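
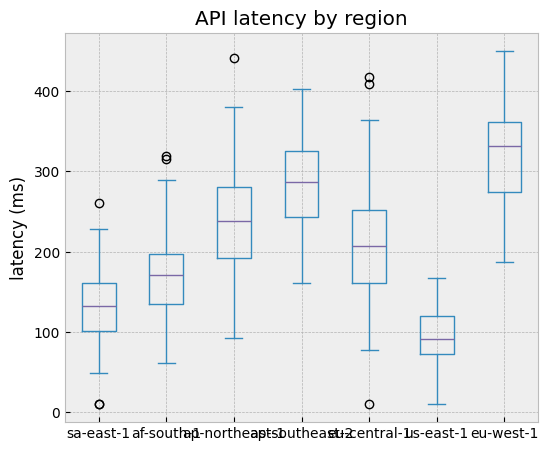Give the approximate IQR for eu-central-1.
≈ 100

Q3 ≈ 260, Q1 ≈ 160; IQR ≈ 100.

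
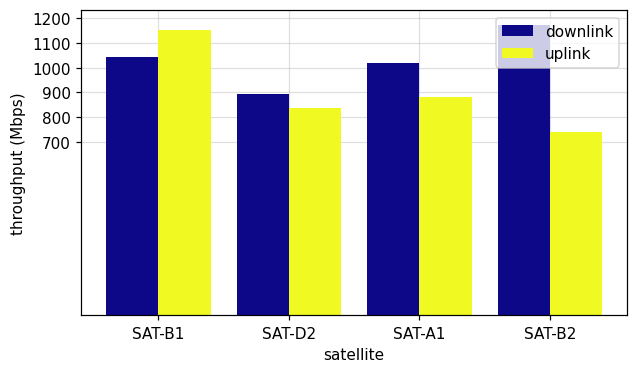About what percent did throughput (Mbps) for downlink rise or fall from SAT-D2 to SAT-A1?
≈ +11.1%

SAT-D2 ≈ 900, SAT-A1 ≈ 1000; (1000 − 900) / 900 ≈ +11.1%.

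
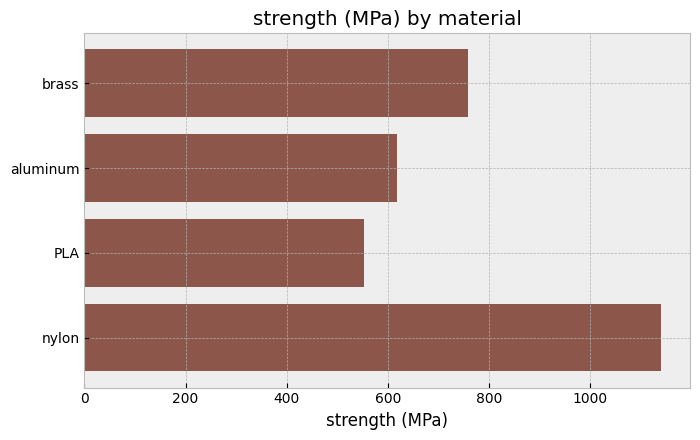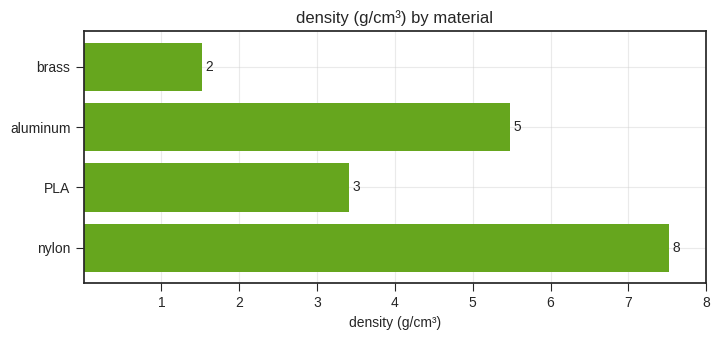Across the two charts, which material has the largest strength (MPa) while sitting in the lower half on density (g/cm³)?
Chart 2 median density (g/cm³) ≈ 4; below-median materials: brass, PLA. Among those, brass has the highest strength (MPa) (≈ 800).

brass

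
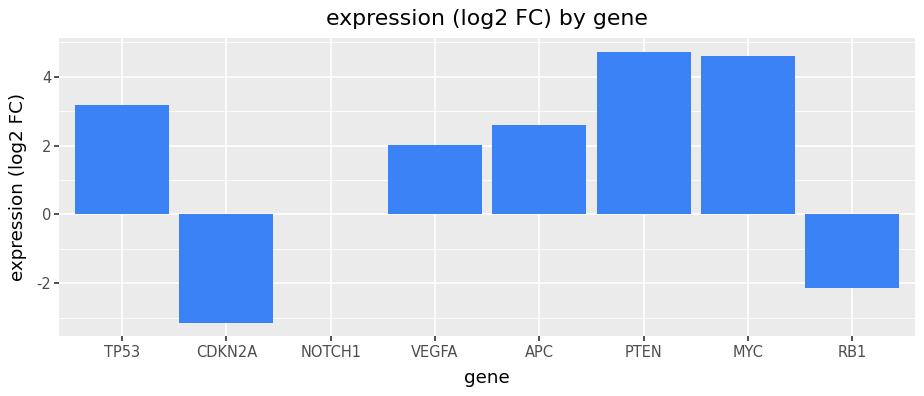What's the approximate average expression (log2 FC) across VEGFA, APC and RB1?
≈ 1

(2 + 3 + -2) / 3 ≈ 1.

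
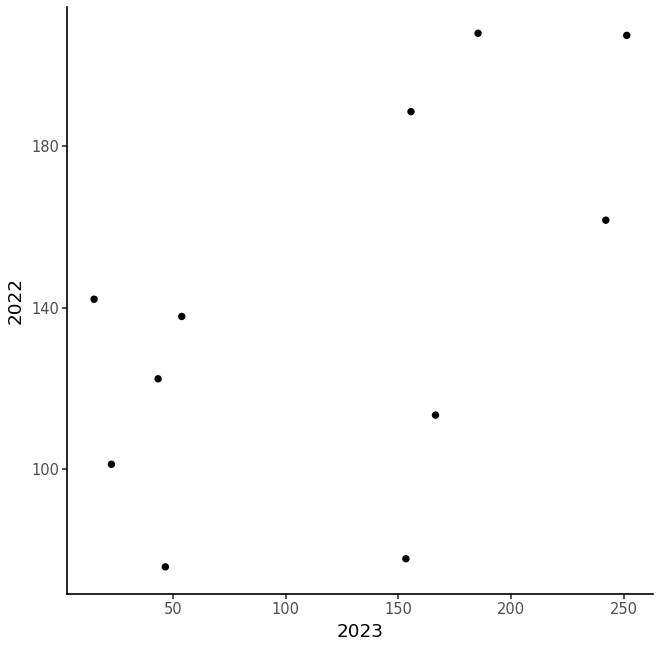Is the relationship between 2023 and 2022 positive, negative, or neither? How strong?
Points are positively correlated; moderate (|r| ≈ 0.6).

positive, moderate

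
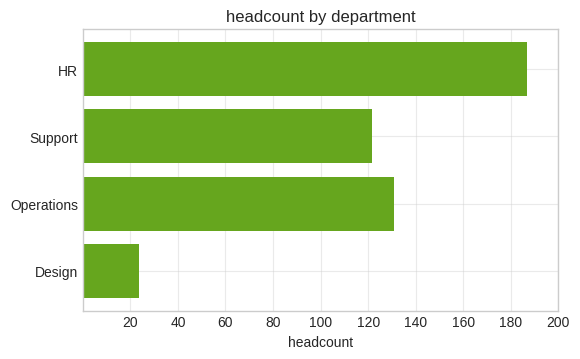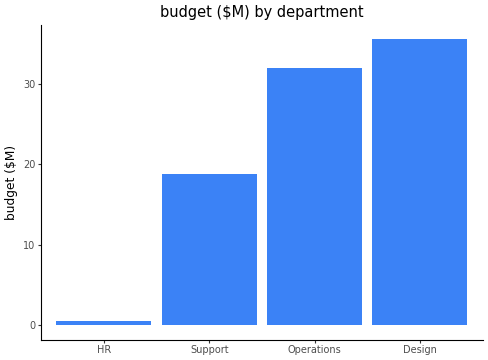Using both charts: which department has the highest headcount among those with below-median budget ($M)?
HR

Chart 2 median budget ($M) ≈ 25; below-median departments: HR, Support. Among those, HR has the highest headcount (≈ 180).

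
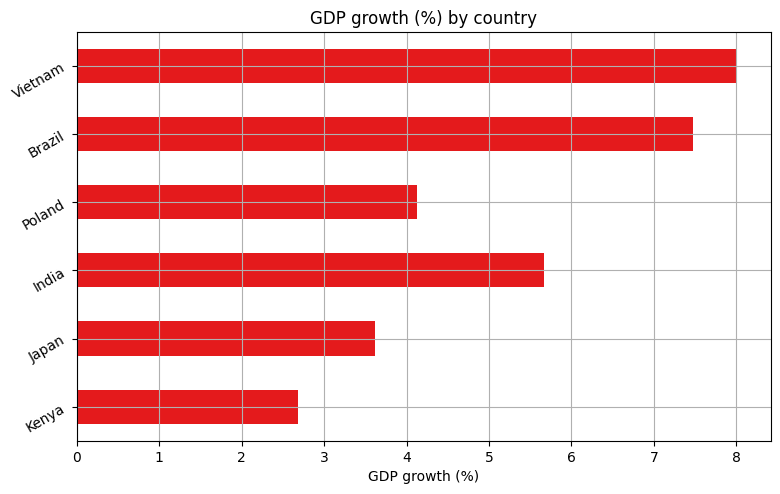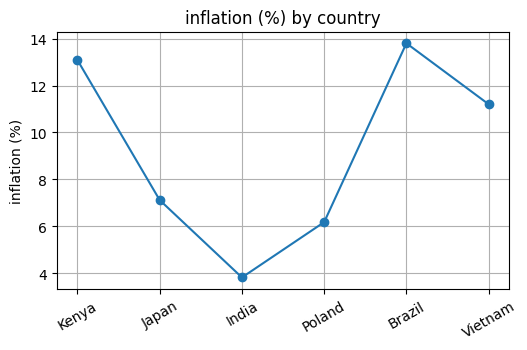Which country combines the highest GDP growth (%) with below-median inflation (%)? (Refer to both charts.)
Chart 2 median inflation (%) ≈ 10; below-median countries: Japan, India, Poland. Among those, India has the highest GDP growth (%) (≈ 6).

India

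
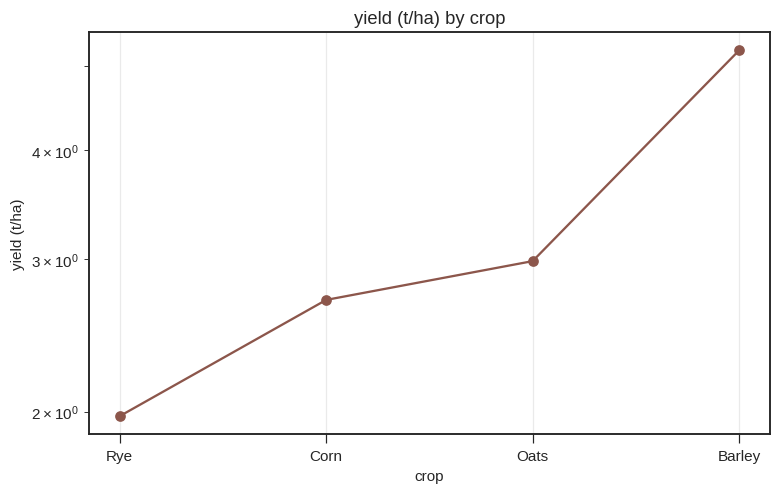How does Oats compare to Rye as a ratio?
Oats ≈ 3.0, Rye ≈ 2.0; 3.0/2.0 ≈ 1.5.

≈ 1.5×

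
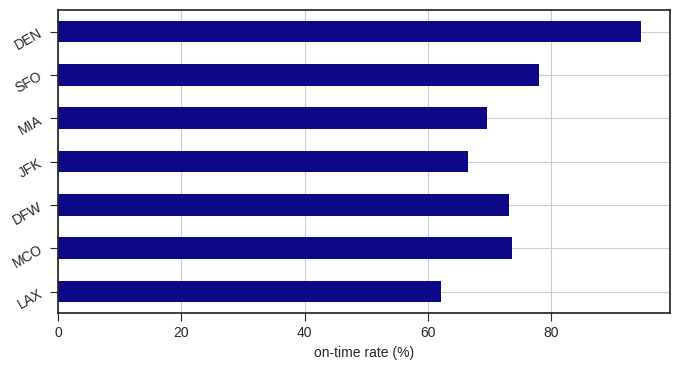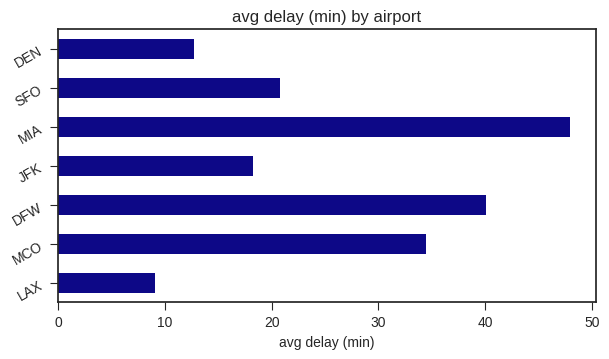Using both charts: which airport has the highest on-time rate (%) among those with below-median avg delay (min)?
Chart 2 median avg delay (min) ≈ 20; below-median airports: LAX, JFK, DEN. Among those, DEN has the highest on-time rate (%) (≈ 90).

DEN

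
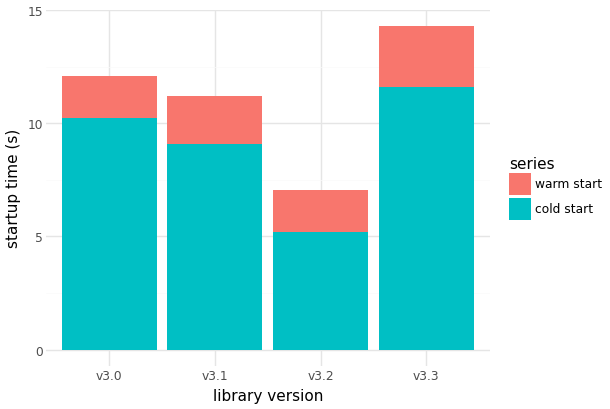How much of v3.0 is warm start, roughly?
≈ 2

warm start top ≈ 12, bottom ≈ 10; segment ≈ 2.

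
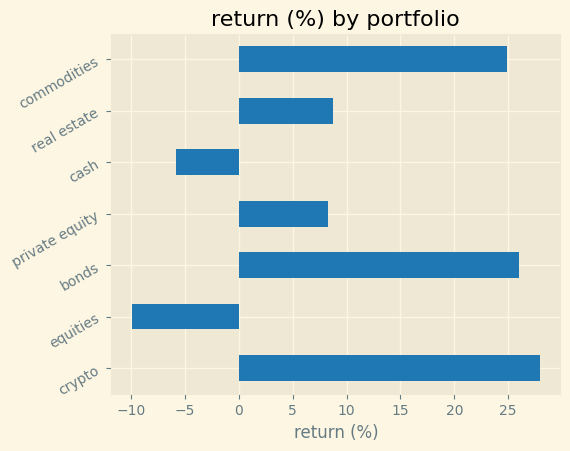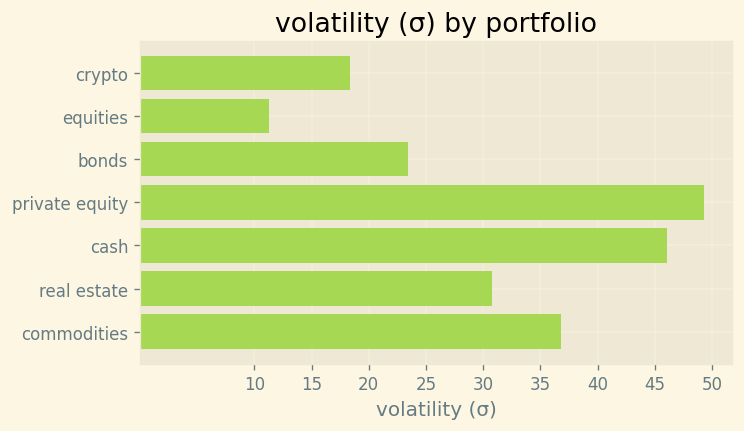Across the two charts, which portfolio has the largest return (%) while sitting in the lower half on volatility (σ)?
Chart 2 median volatility (σ) ≈ 30; below-median portfolios: crypto, equities, bonds. Among those, crypto has the highest return (%) (≈ 30).

crypto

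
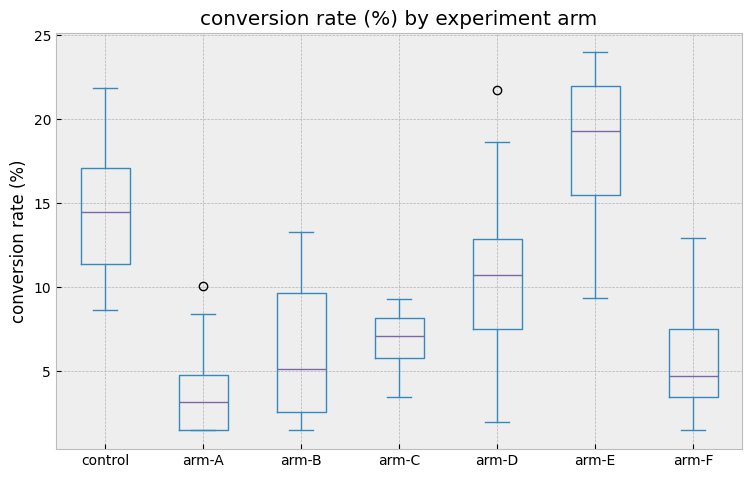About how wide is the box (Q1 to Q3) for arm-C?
Q3 ≈ 8, Q1 ≈ 6; IQR ≈ 2.

≈ 2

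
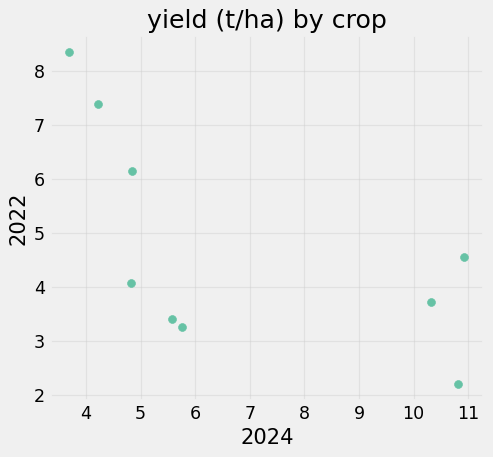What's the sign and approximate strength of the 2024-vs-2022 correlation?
Points are negatively correlated; moderate (|r| ≈ 0.6).

negative, moderate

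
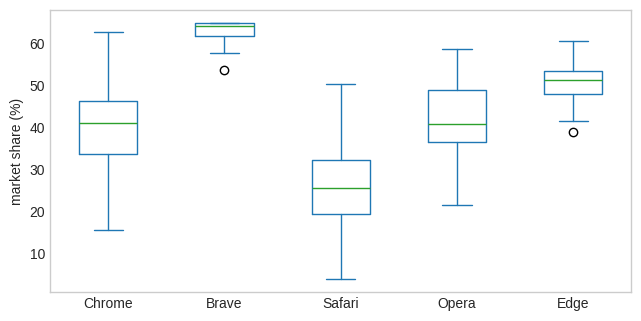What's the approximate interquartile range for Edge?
≈ 5

Q3 ≈ 55, Q1 ≈ 50; IQR ≈ 5.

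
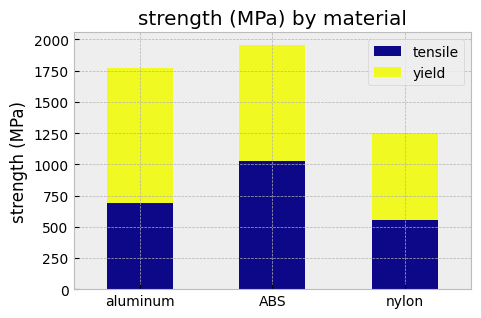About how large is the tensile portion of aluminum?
tensile top ≈ 600, bottom ≈ 0; segment ≈ 600.

≈ 600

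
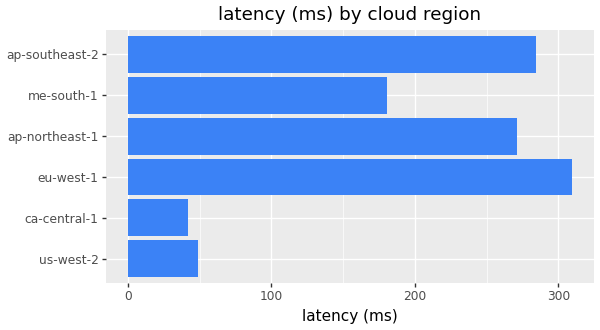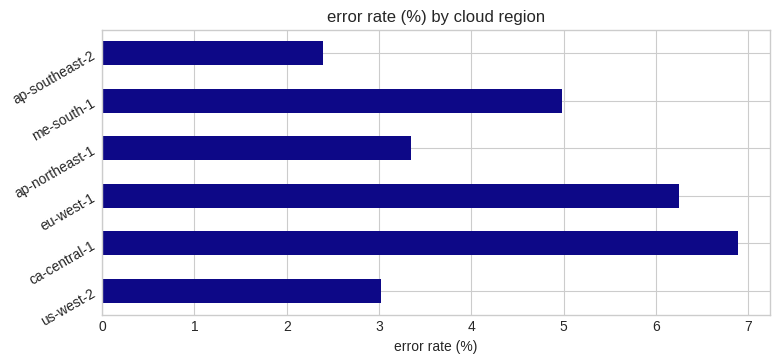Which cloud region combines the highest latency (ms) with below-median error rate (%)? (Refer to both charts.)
Chart 2 median error rate (%) ≈ 4; below-median cloud regions: us-west-2, ap-northeast-1, ap-southeast-2. Among those, ap-southeast-2 has the highest latency (ms) (≈ 300).

ap-southeast-2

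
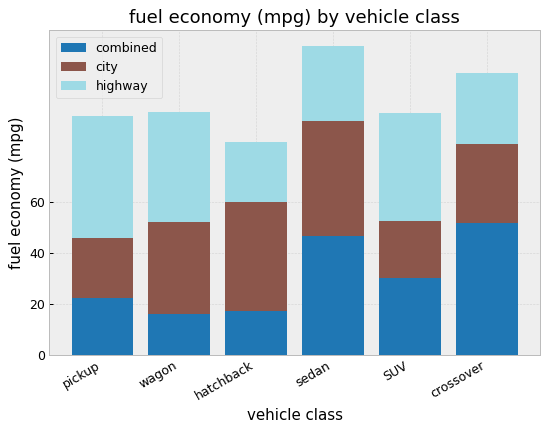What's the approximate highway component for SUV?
highway top ≈ 100, bottom ≈ 60; segment ≈ 40.

≈ 40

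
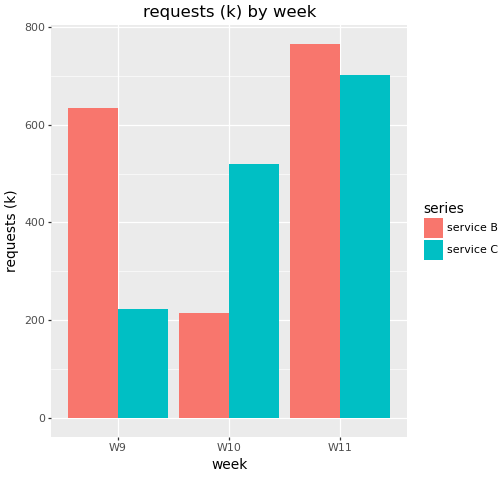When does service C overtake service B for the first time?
W10

W9: service C ≈ 200 vs service B ≈ 600 (not yet); W10: service C ≈ 500 vs service B ≈ 200 (first crossover).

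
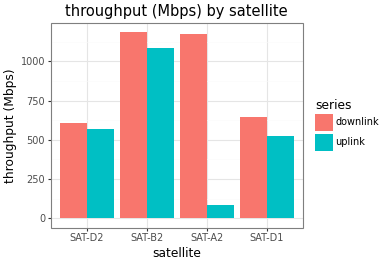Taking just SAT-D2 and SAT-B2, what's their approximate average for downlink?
(600 + 1200) / 2 ≈ 900.

≈ 900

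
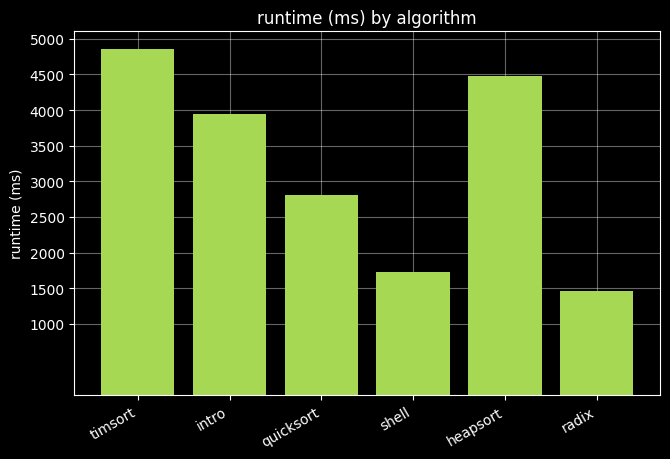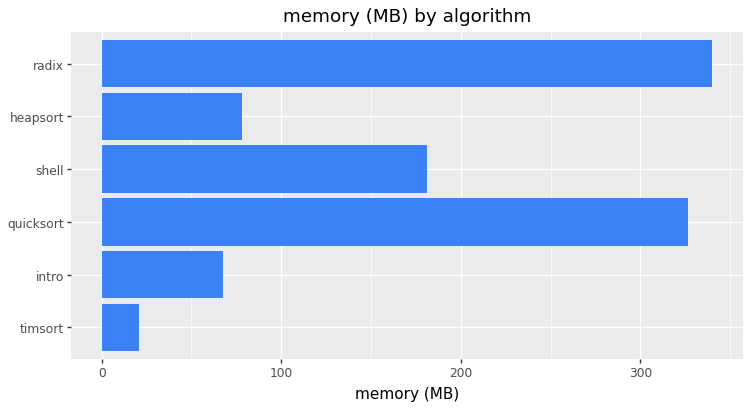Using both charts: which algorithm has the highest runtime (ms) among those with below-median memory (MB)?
timsort

Chart 2 median memory (MB) ≈ 150; below-median algorithms: timsort, intro, heapsort. Among those, timsort has the highest runtime (ms) (≈ 5000).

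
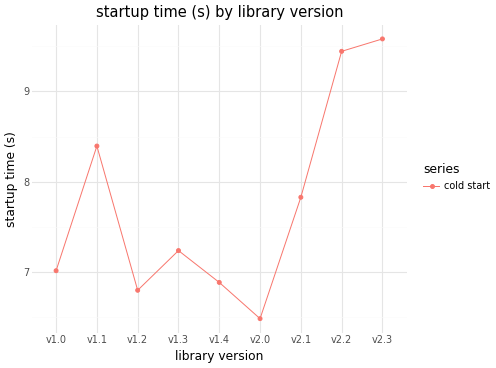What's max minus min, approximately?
Max v2.3 ≈ 9.5, min v2.0 ≈ 6.5; range ≈ 3.0.

≈ 3.0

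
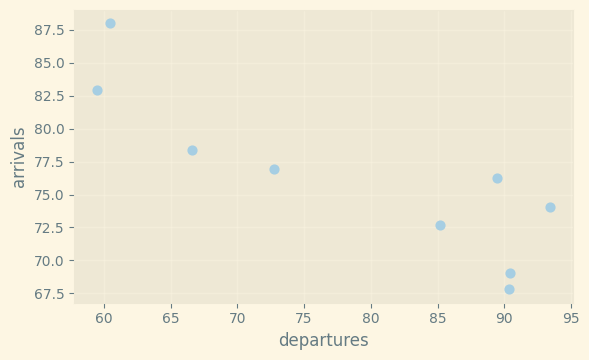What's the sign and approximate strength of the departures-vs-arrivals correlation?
negative, strong

Points are negatively correlated; strong (|r| ≈ 0.9).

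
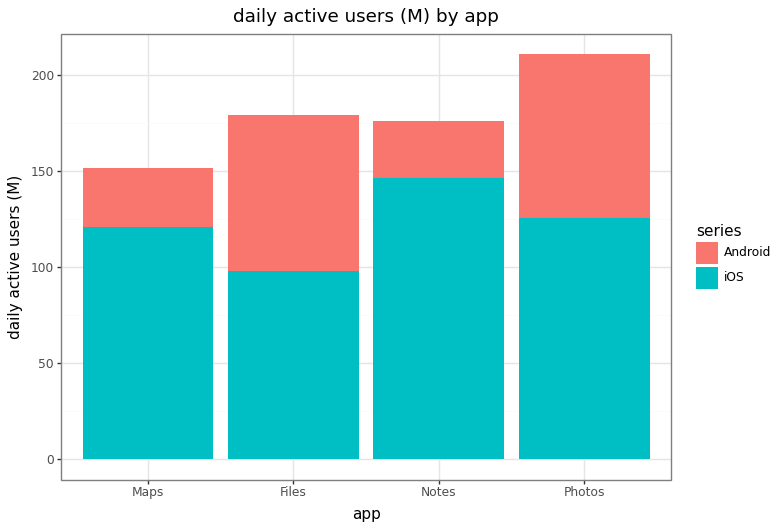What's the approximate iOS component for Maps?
≈ 120

iOS top ≈ 120, bottom ≈ 0; segment ≈ 120.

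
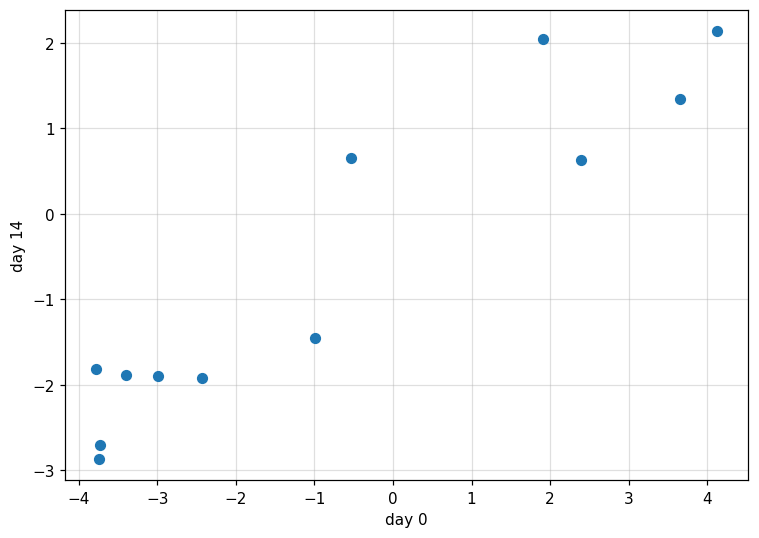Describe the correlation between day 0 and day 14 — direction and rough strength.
positive, strong

Points are positively correlated; strong (|r| ≈ 0.9).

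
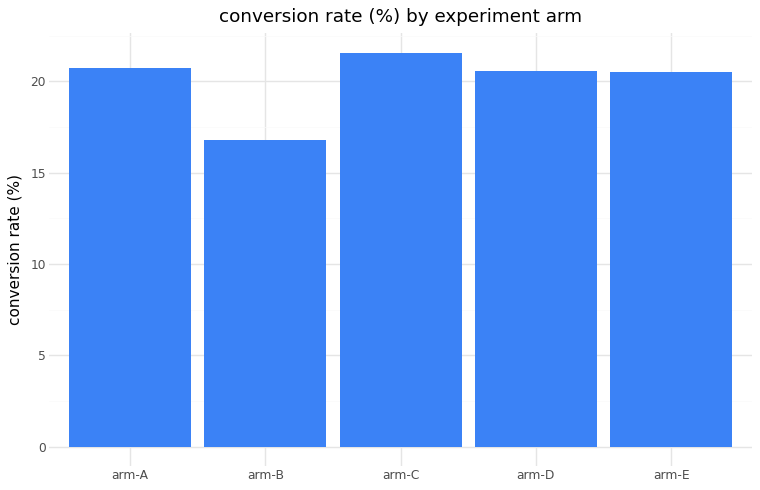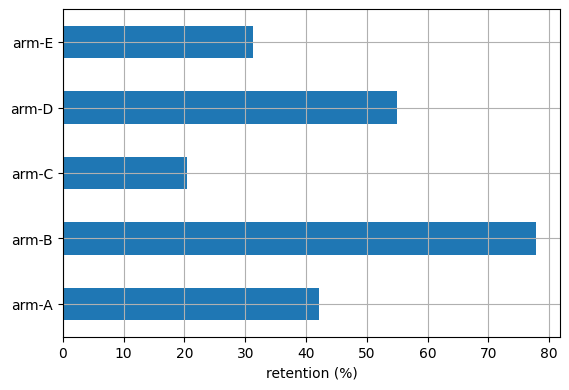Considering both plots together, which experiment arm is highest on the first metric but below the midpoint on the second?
Chart 2 median retention (%) ≈ 40; below-median experiment arms: arm-C, arm-E. Among those, arm-C has the highest conversion rate (%) (≈ 22).

arm-C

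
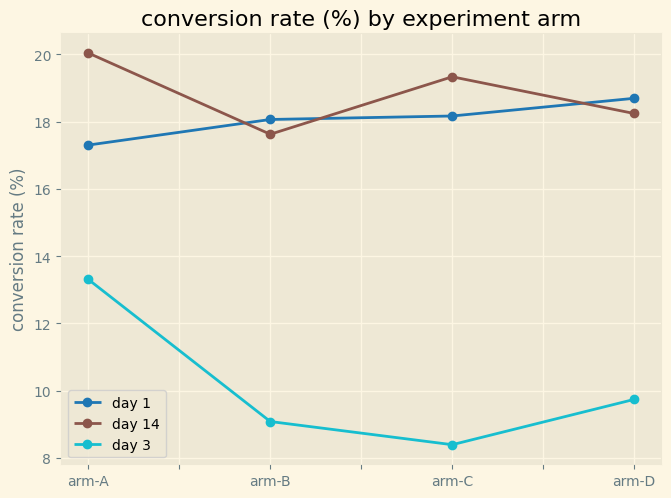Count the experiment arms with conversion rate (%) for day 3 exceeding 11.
1

Above 11: arm-A.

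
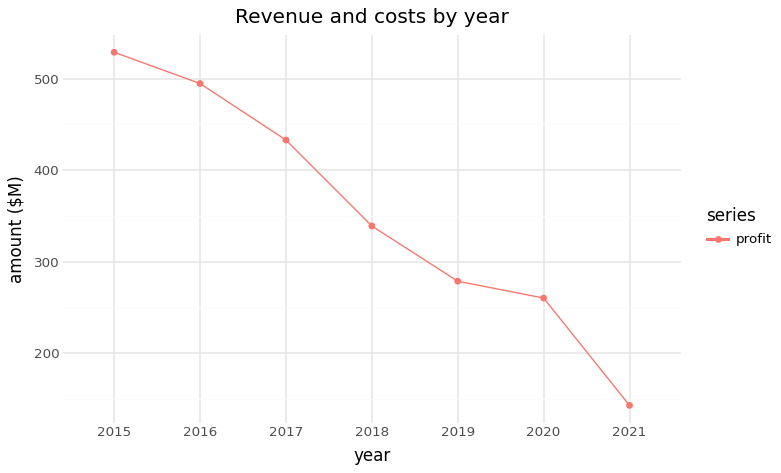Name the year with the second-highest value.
Top 3: 2015 ≈ 550, 2016 ≈ 500, 2017 ≈ 450.

2016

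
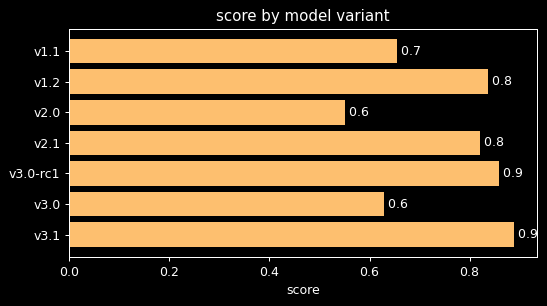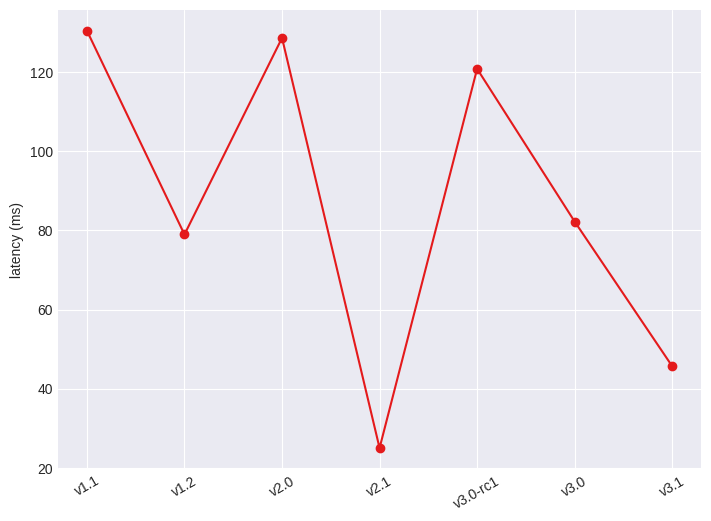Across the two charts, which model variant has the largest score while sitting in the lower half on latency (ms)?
Chart 2 median latency (ms) ≈ 80; below-median model variants: v1.2, v2.1, v3.1. Among those, v3.1 has the highest score (≈ 0.9).

v3.1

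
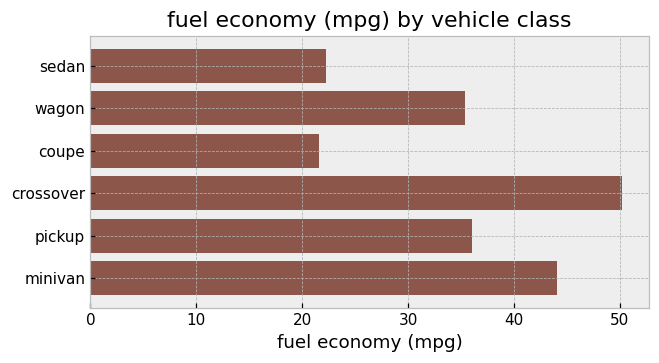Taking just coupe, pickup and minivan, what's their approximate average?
≈ 33

(20 + 35 + 45) / 3 ≈ 33.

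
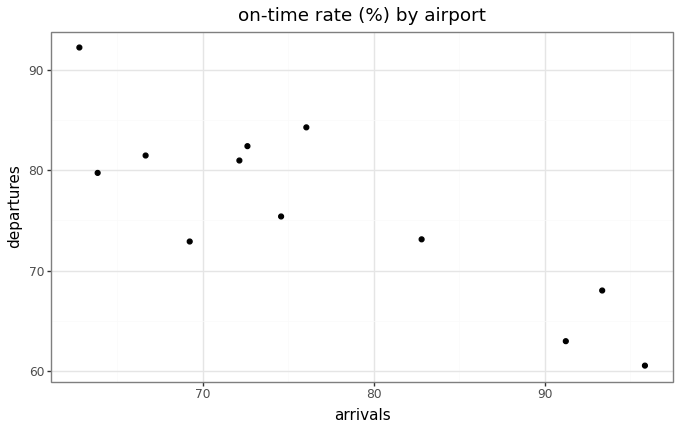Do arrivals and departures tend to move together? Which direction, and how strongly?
negative, strong

Points are negatively correlated; strong (|r| ≈ 0.9).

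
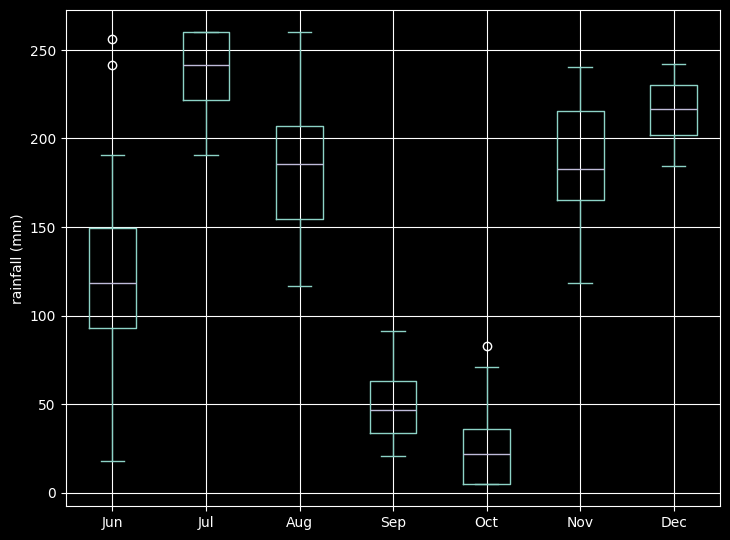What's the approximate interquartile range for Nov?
Q3 ≈ 220, Q1 ≈ 160; IQR ≈ 60.

≈ 60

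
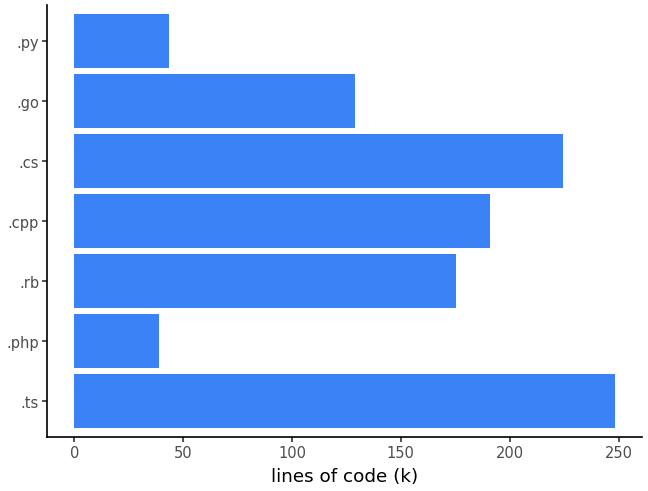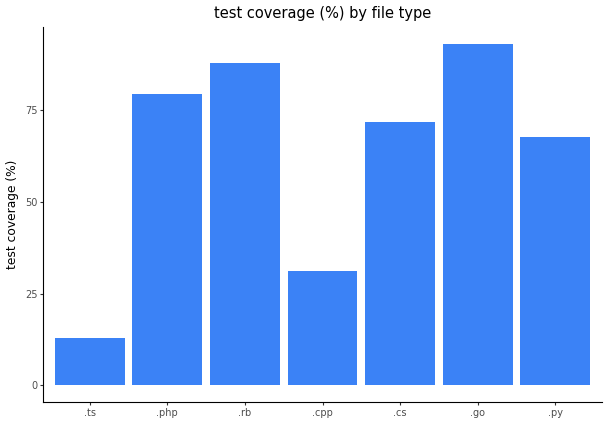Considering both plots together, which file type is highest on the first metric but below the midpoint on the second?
.ts

Chart 2 median test coverage (%) ≈ 70; below-median file types: .ts, .cpp, .py. Among those, .ts has the highest lines of code (k) (≈ 250).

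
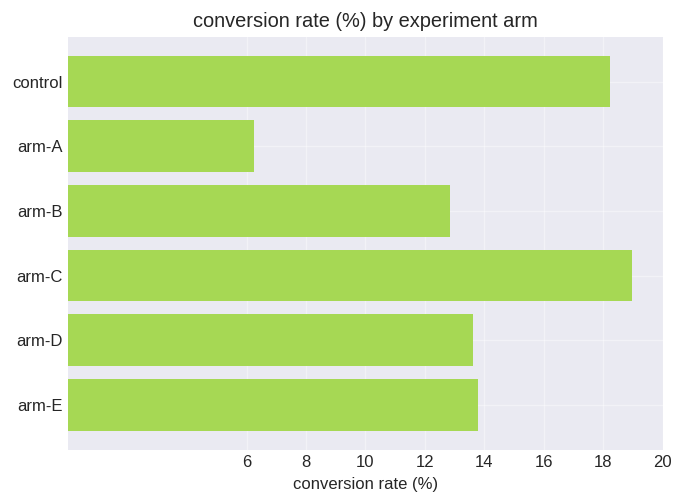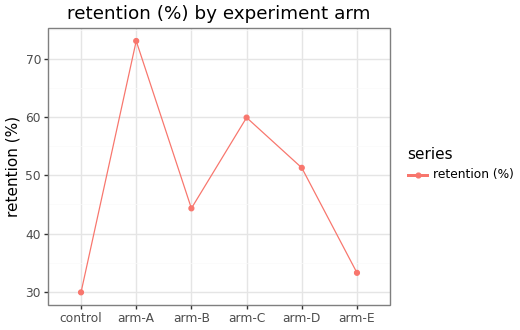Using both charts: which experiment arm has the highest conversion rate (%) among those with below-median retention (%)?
control

Chart 2 median retention (%) ≈ 50; below-median experiment arms: control, arm-B, arm-E. Among those, control has the highest conversion rate (%) (≈ 18).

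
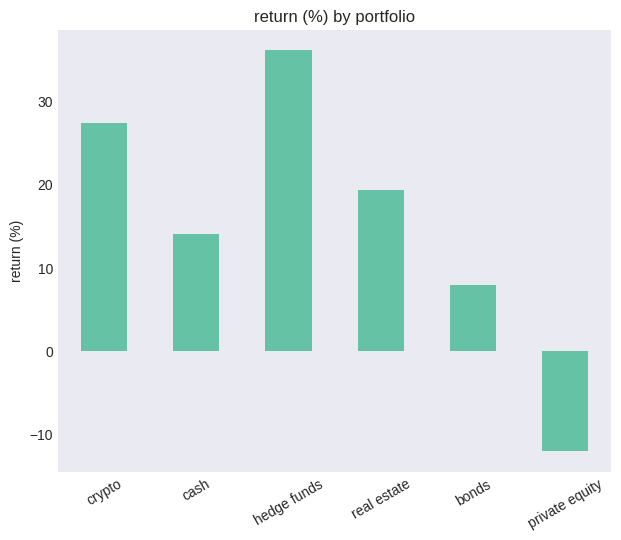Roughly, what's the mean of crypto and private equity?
≈ 8

(25 + -10) / 2 ≈ 8.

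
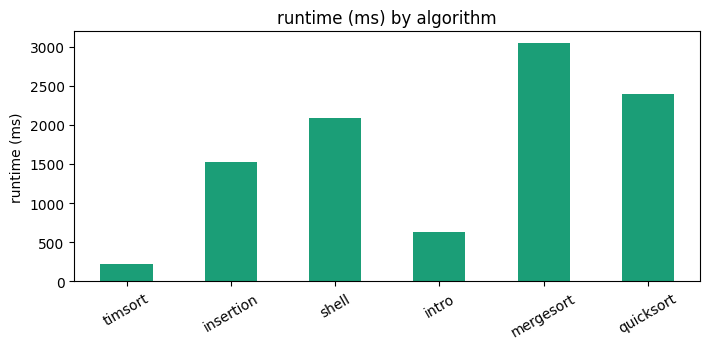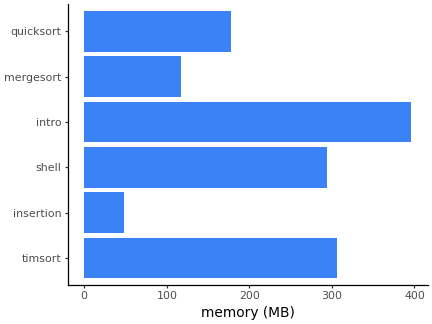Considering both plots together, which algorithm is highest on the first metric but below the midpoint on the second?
Chart 2 median memory (MB) ≈ 250; below-median algorithms: insertion, mergesort, quicksort. Among those, mergesort has the highest runtime (ms) (≈ 3000).

mergesort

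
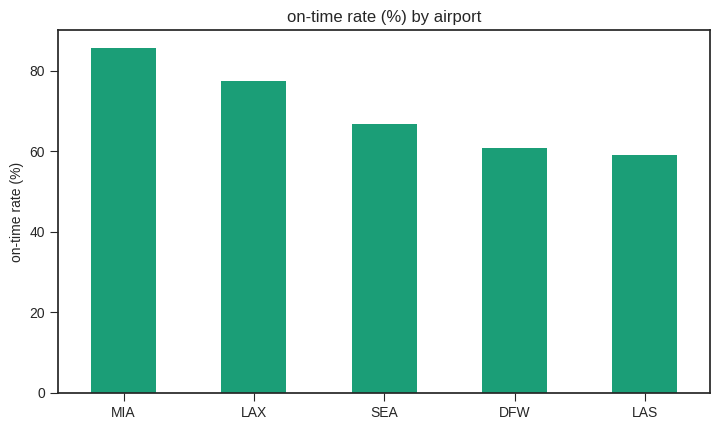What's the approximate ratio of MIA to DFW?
≈ 1.5×

MIA ≈ 90, DFW ≈ 60; 90/60 ≈ 1.5.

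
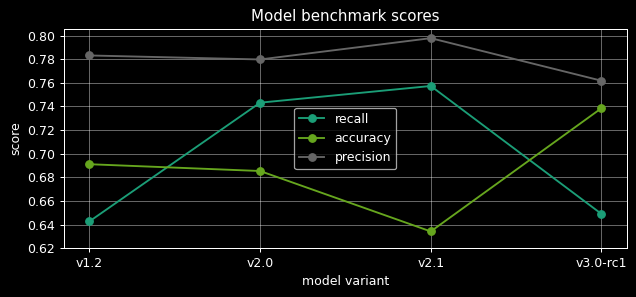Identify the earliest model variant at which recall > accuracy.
v2.0

v1.2: recall ≈ 0.64 vs accuracy ≈ 0.70 (not yet); v2.0: recall ≈ 0.74 vs accuracy ≈ 0.68 (first crossover).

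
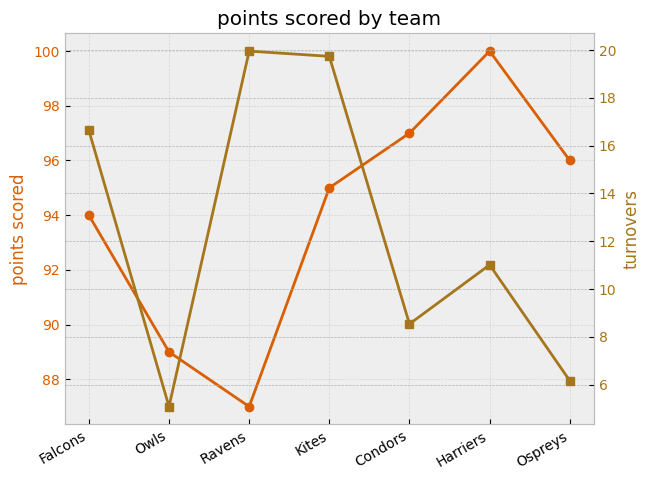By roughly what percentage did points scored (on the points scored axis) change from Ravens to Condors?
Ravens ≈ 88, Condors ≈ 96; (96 − 88) / 88 ≈ +9.1%.

≈ +9.1%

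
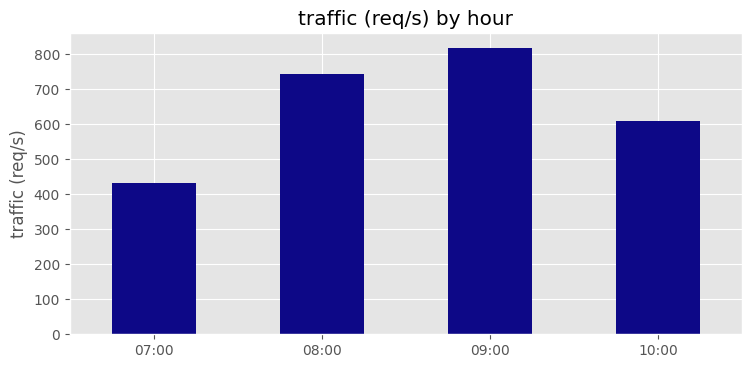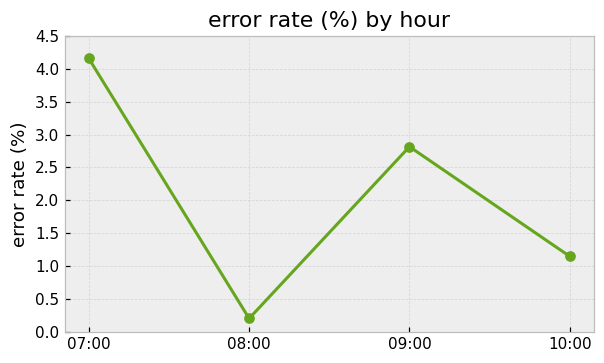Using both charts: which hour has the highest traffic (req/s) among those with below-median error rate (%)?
08:00

Chart 2 median error rate (%) ≈ 2; below-median hours: 08:00, 10:00. Among those, 08:00 has the highest traffic (req/s) (≈ 700).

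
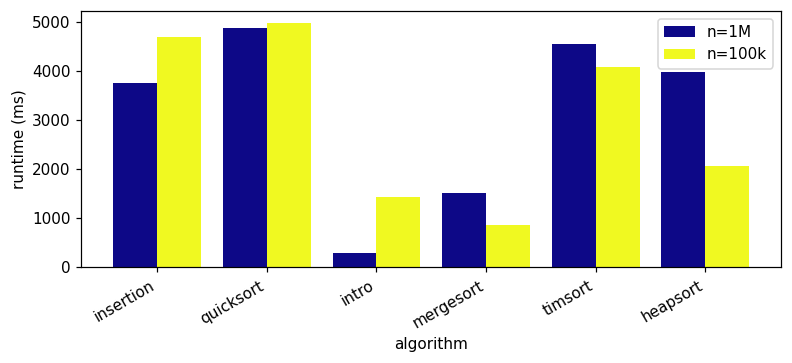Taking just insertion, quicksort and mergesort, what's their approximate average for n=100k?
(4500 + 5000 + 1000) / 3 ≈ 3500.

≈ 3500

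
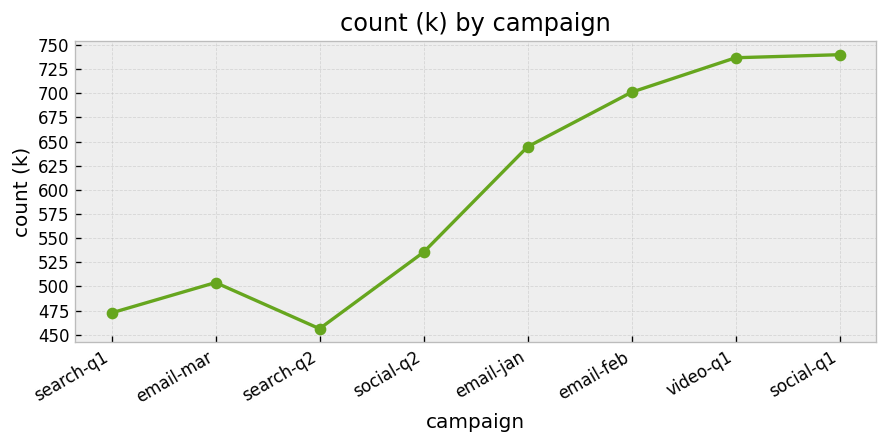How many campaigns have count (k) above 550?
4

Above 550: email-jan, email-feb, video-q1, social-q1.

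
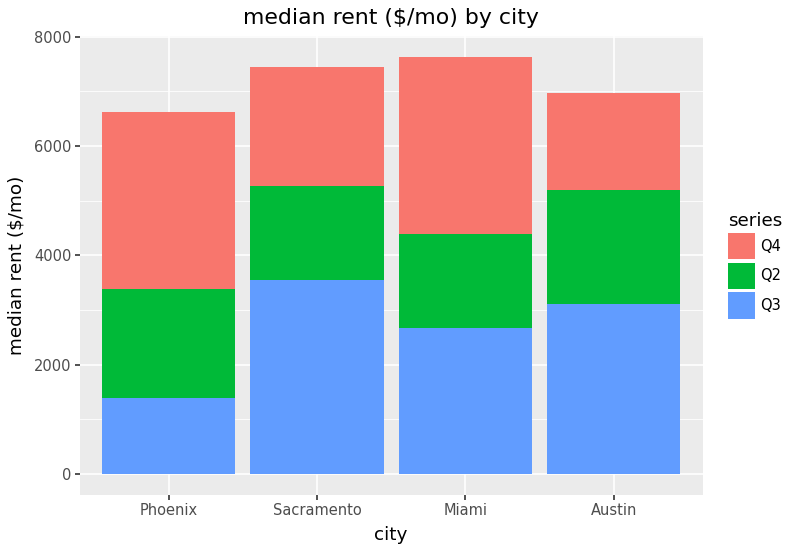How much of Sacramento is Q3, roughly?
Q3 top ≈ 4000, bottom ≈ 0; segment ≈ 4000.

≈ 4000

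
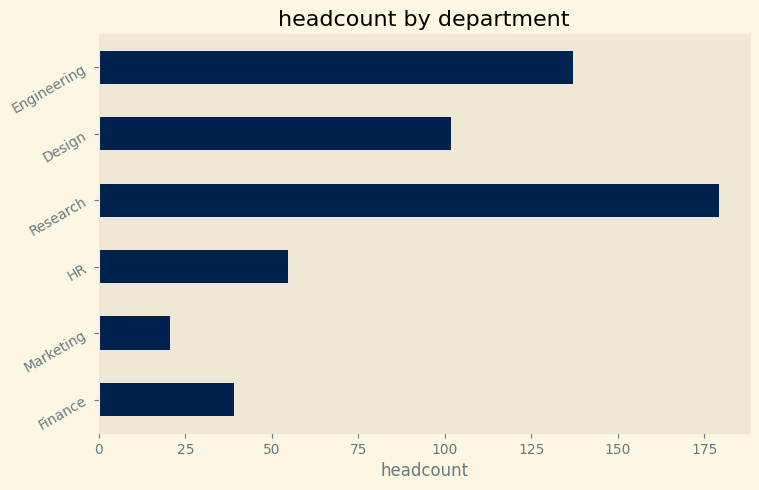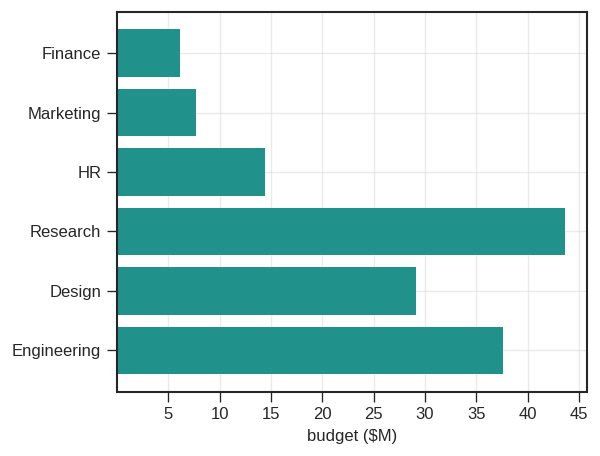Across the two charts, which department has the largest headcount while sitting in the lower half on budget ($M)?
HR

Chart 2 median budget ($M) ≈ 20; below-median departments: Finance, Marketing, HR. Among those, HR has the highest headcount (≈ 60).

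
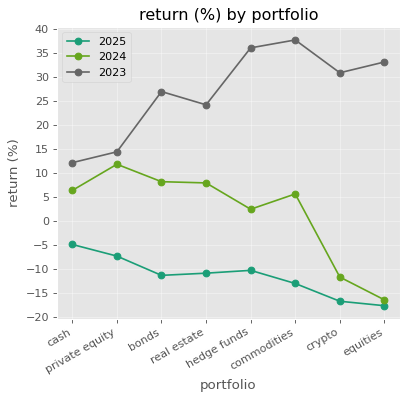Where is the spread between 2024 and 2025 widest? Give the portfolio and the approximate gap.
bonds: 2024 ≈ 10, 2025 ≈ -10 → gap ≈ 20. Next-largest (private equity) is only ≈ 15.

bonds, ≈ 20 %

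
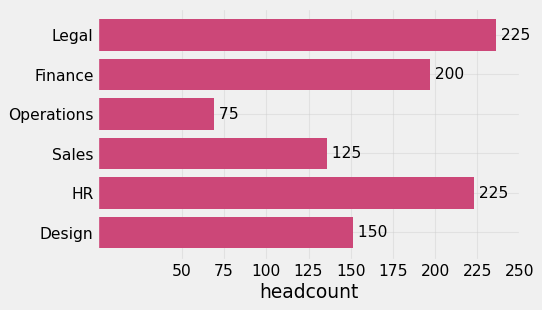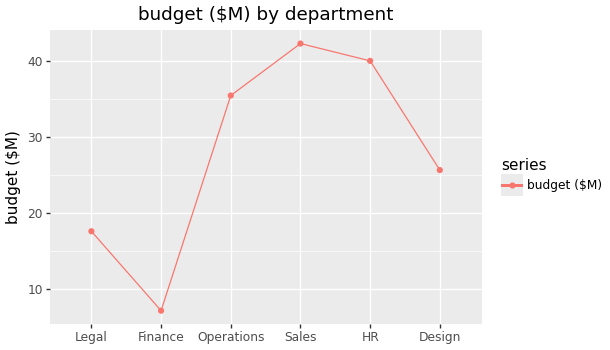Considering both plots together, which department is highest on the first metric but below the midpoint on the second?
Legal

Chart 2 median budget ($M) ≈ 30; below-median departments: Legal, Finance, Design. Among those, Legal has the highest headcount (≈ 225).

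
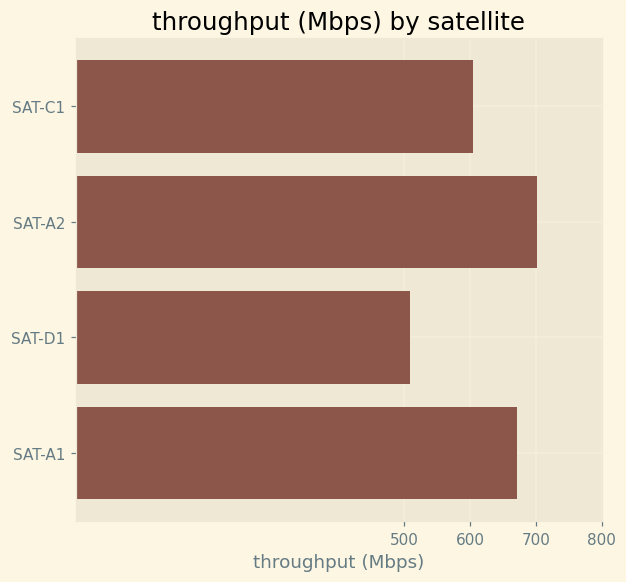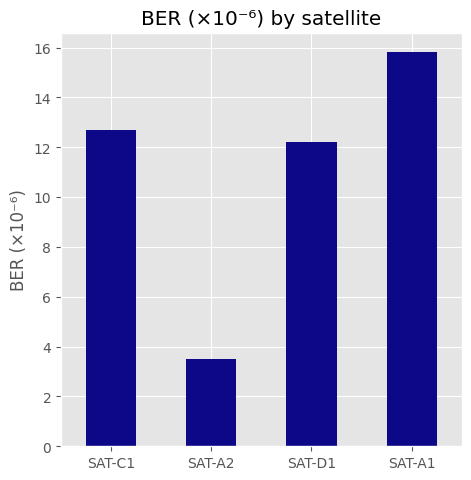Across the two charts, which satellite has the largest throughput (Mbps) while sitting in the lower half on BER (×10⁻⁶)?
Chart 2 median BER (×10⁻⁶) ≈ 12; below-median satellites: SAT-A2, SAT-D1. Among those, SAT-A2 has the highest throughput (Mbps) (≈ 700).

SAT-A2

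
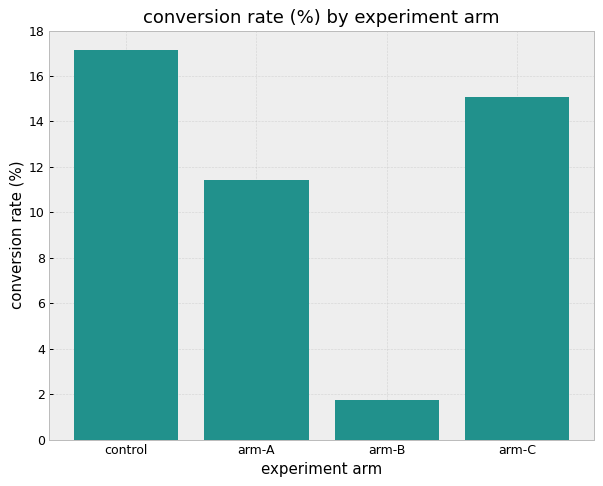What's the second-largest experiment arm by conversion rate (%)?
arm-C

Top 3: control ≈ 18, arm-C ≈ 16, arm-A ≈ 12.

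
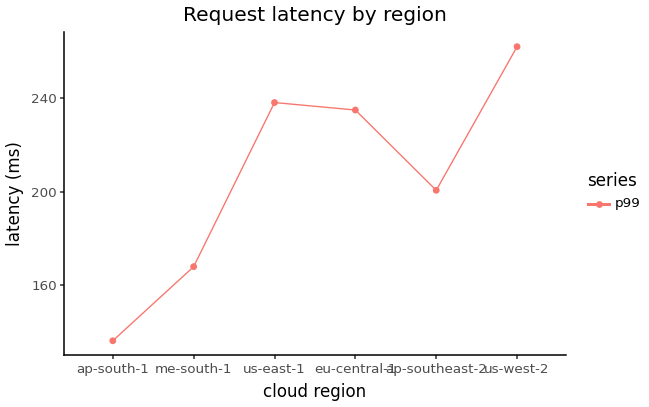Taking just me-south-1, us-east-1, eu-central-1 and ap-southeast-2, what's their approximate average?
≈ 210

(160 + 240 + 240 + 200) / 4 ≈ 210.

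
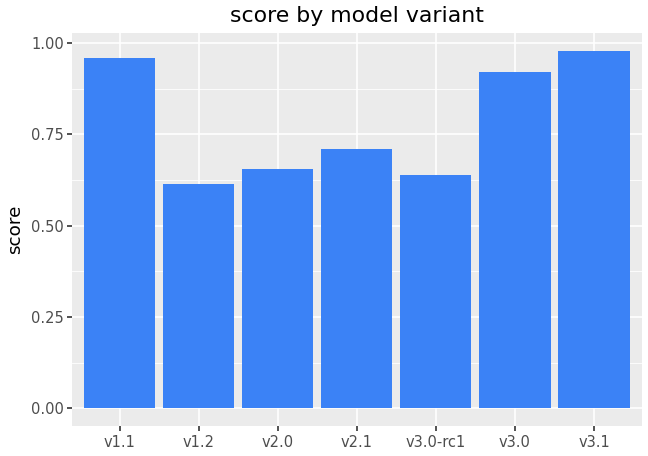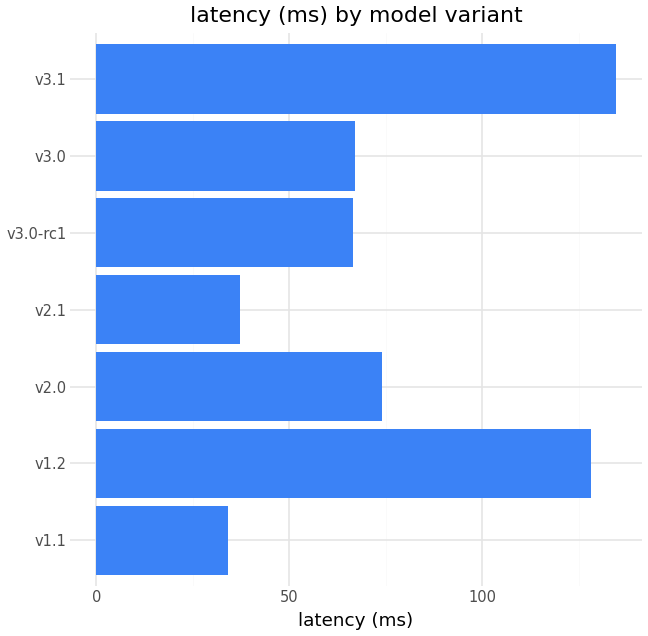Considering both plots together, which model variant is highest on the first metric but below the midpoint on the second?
v1.1

Chart 2 median latency (ms) ≈ 60; below-median model variants: v1.1, v2.1, v3.0-rc1. Among those, v1.1 has the highest score (≈ 1).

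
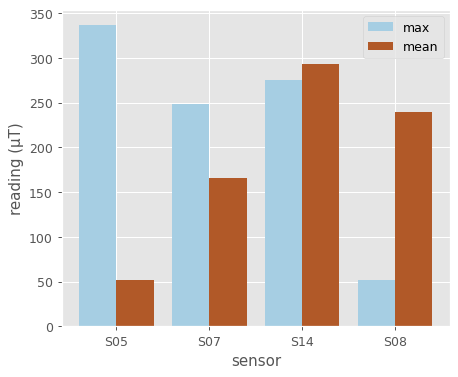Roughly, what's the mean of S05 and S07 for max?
≈ 300

(350 + 250) / 2 ≈ 300.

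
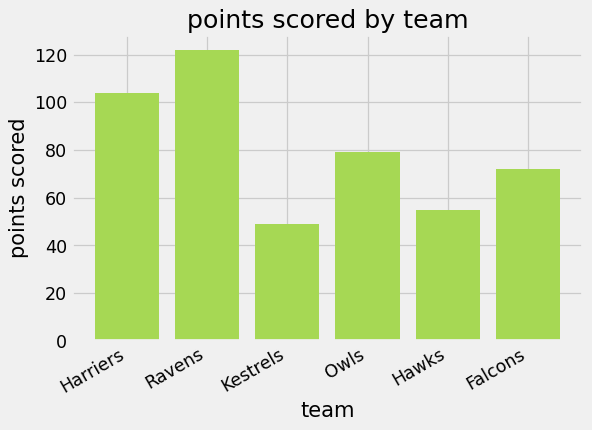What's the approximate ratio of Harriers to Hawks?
≈ 1.67×

Harriers ≈ 100, Hawks ≈ 60; 100/60 ≈ 1.67.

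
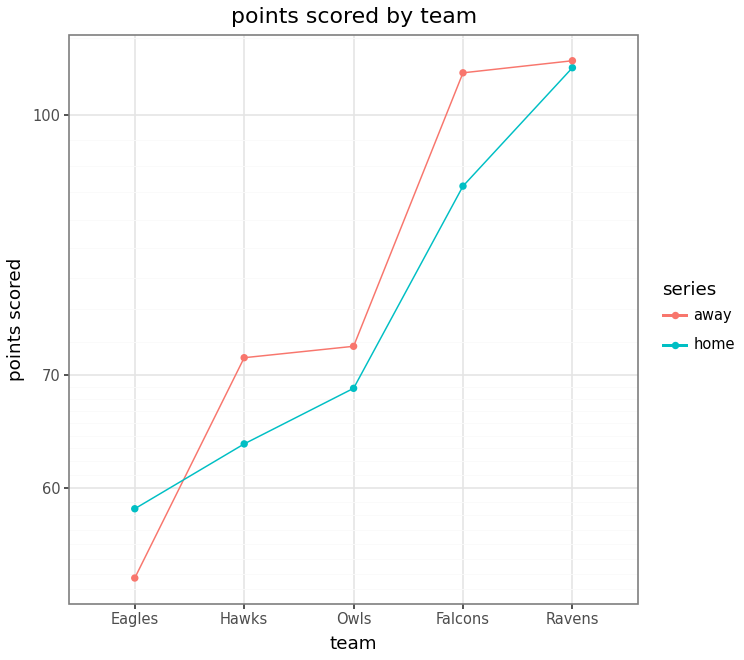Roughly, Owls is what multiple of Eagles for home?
Owls ≈ 70, Eagles ≈ 60; 70/60 ≈ 1.17.

≈ 1.17×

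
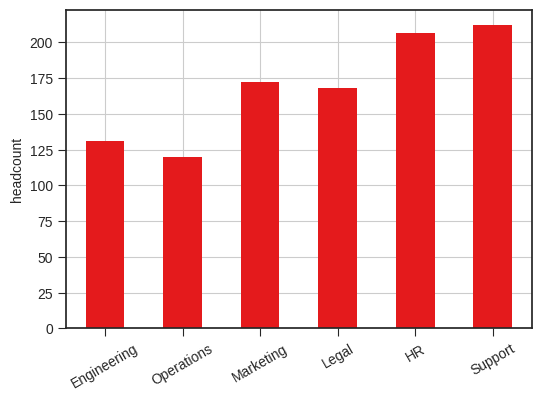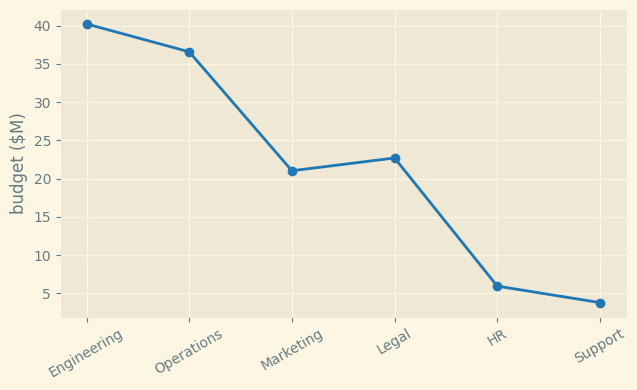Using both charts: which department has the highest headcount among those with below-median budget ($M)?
Chart 2 median budget ($M) ≈ 20; below-median departments: Marketing, HR, Support. Among those, Support has the highest headcount (≈ 220).

Support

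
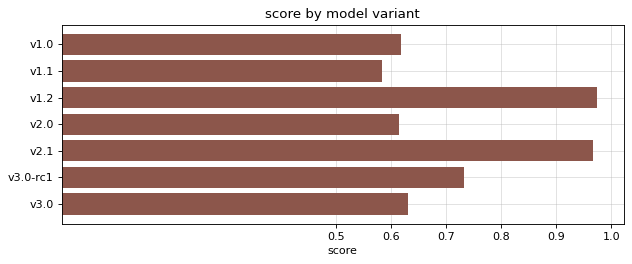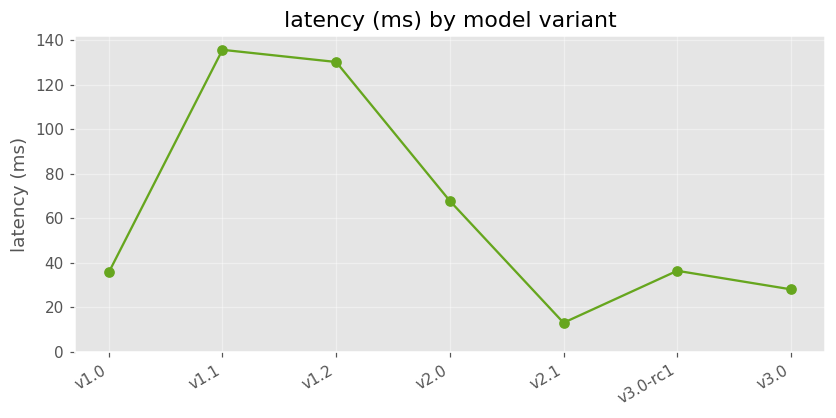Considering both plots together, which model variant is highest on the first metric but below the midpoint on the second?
v2.1

Chart 2 median latency (ms) ≈ 40; below-median model variants: v1.0, v2.1, v3.0. Among those, v2.1 has the highest score (≈ 1).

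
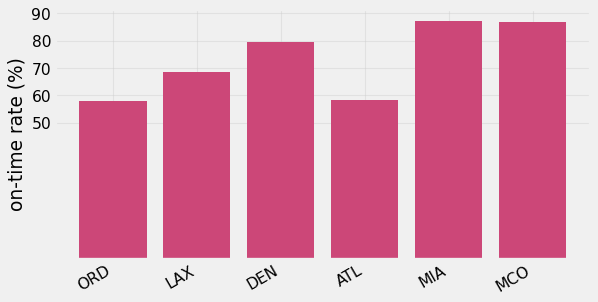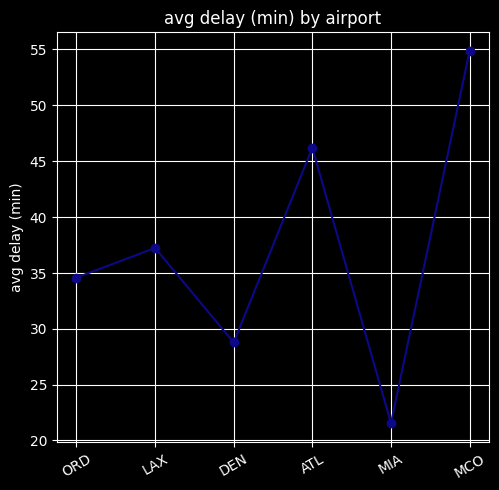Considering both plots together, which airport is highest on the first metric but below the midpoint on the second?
Chart 2 median avg delay (min) ≈ 40; below-median airports: ORD, DEN, MIA. Among those, MIA has the highest on-time rate (%) (≈ 90).

MIA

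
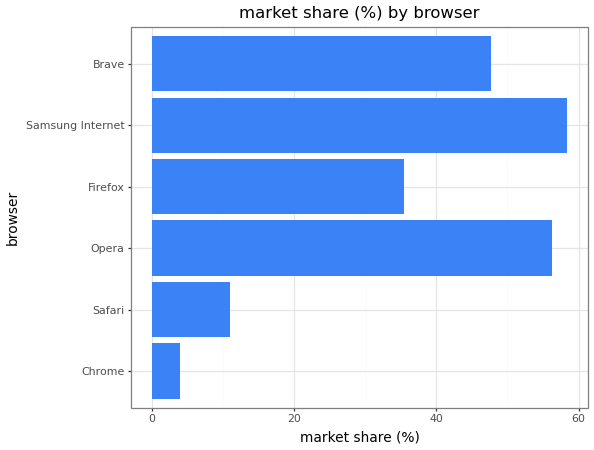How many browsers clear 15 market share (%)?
Above 15: Opera, Firefox, Samsung Internet, Brave.

4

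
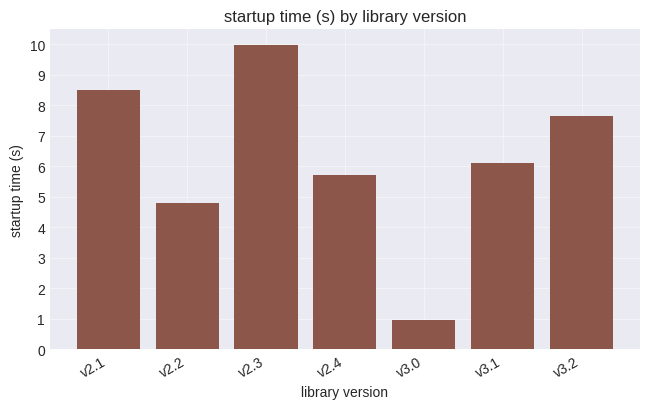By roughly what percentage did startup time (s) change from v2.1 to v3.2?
≈ -11.1%

v2.1 ≈ 9, v3.2 ≈ 8; (8 − 9) / 9 ≈ -11.1%.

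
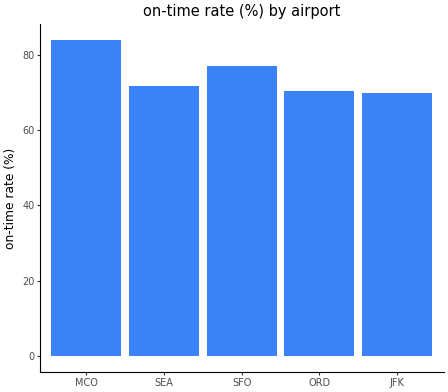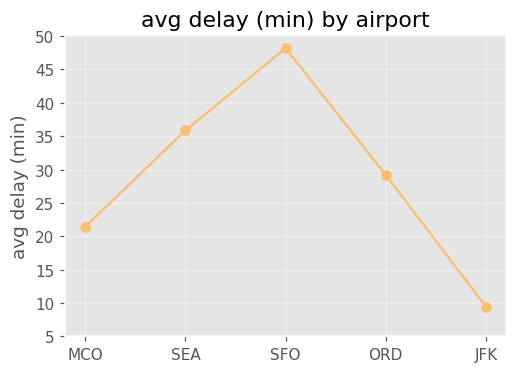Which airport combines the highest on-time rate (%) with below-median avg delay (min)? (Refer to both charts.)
Chart 2 median avg delay (min) ≈ 30; below-median airports: MCO, JFK. Among those, MCO has the highest on-time rate (%) (≈ 80).

MCO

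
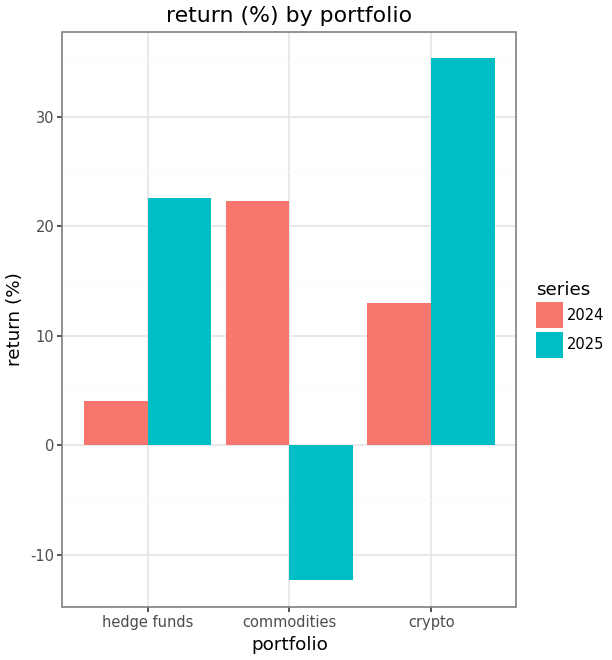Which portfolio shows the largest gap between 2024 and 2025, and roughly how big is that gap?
commodities, ≈ 30 %

commodities: 2024 ≈ 20, 2025 ≈ -10 → gap ≈ 30. Next-largest (crypto) is only ≈ 20.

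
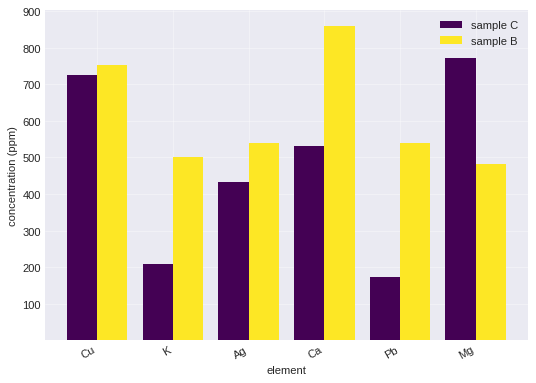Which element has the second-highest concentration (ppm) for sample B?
Cu

Top 3 for sample B: Ca ≈ 900, Cu ≈ 800, Ag ≈ 500.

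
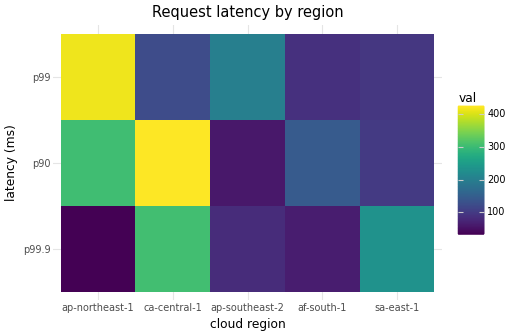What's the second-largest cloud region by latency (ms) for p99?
Top 3 for p99: ap-northeast-1 ≈ 400, ap-southeast-2 ≈ 200, ca-central-1 ≈ 100.

ap-southeast-2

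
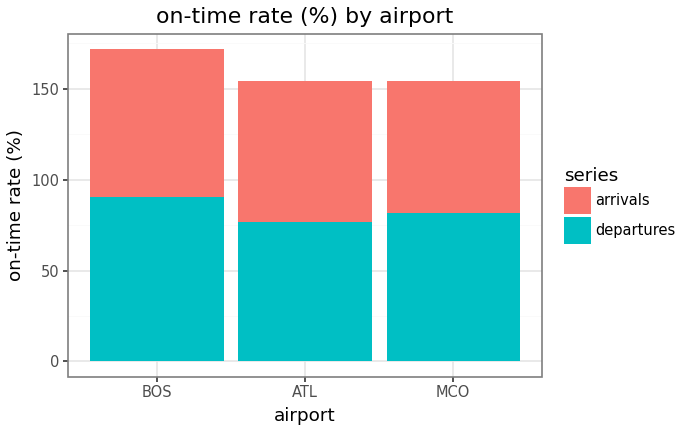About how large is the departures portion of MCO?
departures top ≈ 80, bottom ≈ 0; segment ≈ 80.

≈ 80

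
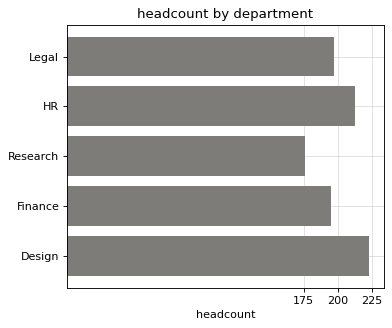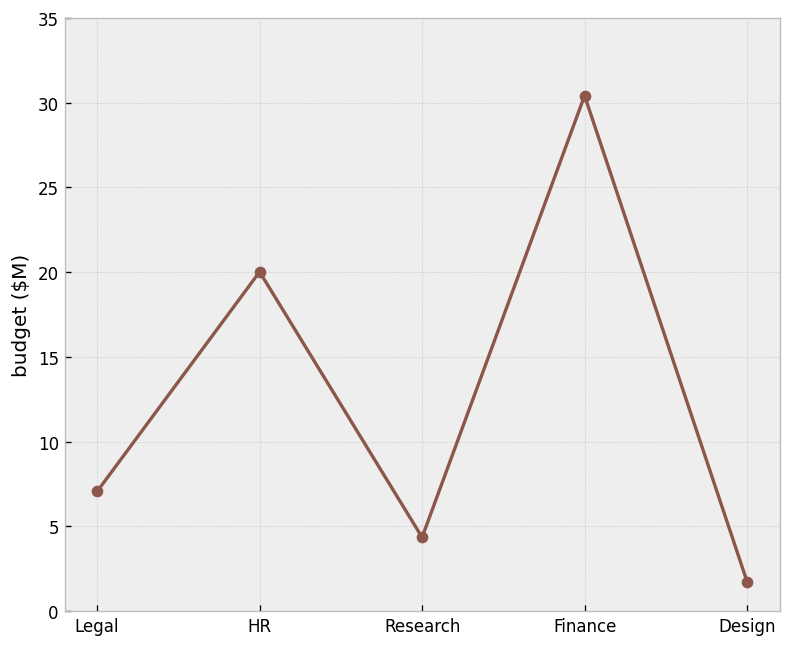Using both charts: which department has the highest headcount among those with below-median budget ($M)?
Chart 2 median budget ($M) ≈ 5; below-median departments: Research, Design. Among those, Design has the highest headcount (≈ 225).

Design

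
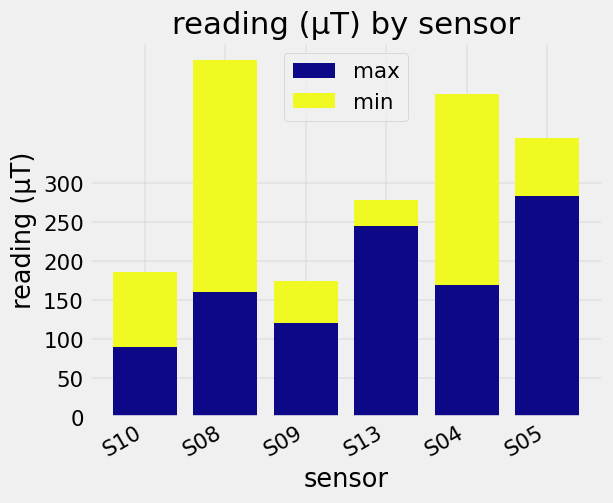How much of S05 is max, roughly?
max top ≈ 300, bottom ≈ 0; segment ≈ 300.

≈ 300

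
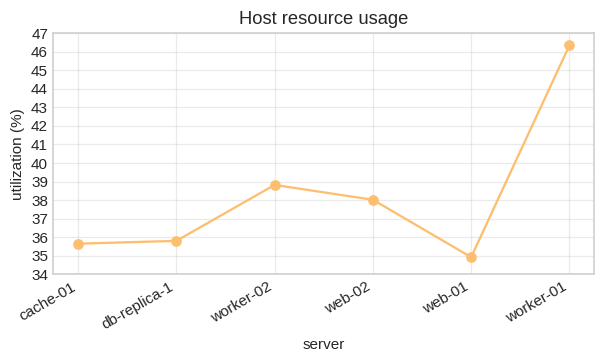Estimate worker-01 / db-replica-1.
worker-01 ≈ 46, db-replica-1 ≈ 36; 46/36 ≈ 1.28.

≈ 1.28×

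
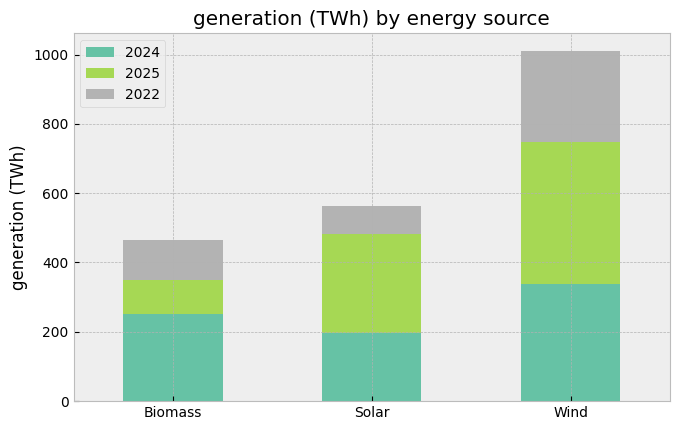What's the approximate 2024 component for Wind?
2024 top ≈ 300, bottom ≈ 0; segment ≈ 300.

≈ 300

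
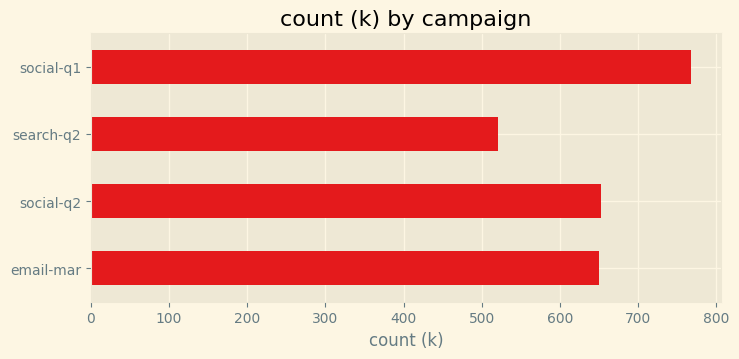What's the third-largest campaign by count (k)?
email-mar

Top 4: social-q1 ≈ 800, social-q2 ≈ 700, email-mar ≈ 600, search-q2 ≈ 500.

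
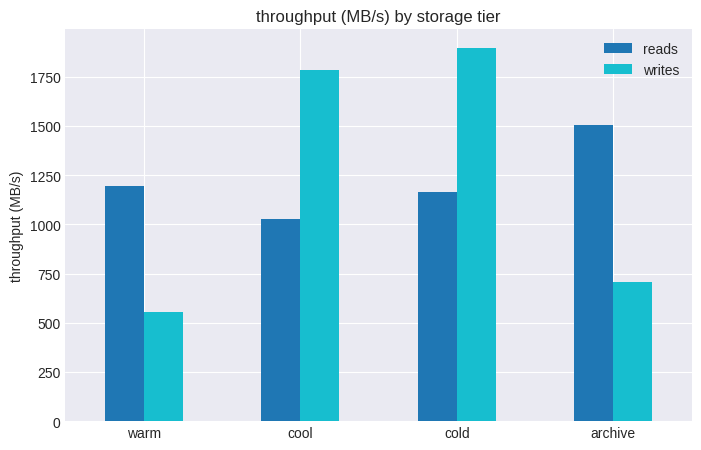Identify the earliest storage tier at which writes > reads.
cool

warm: writes ≈ 600 vs reads ≈ 1200 (not yet); cool: writes ≈ 1800 vs reads ≈ 1000 (first crossover).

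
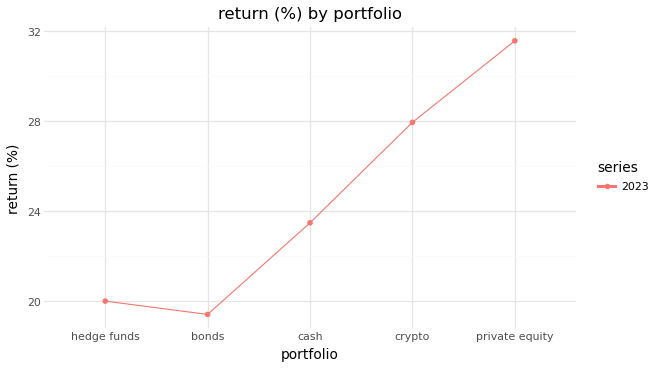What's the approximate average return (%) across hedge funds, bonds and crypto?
(20 + 20 + 28) / 3 ≈ 23.

≈ 23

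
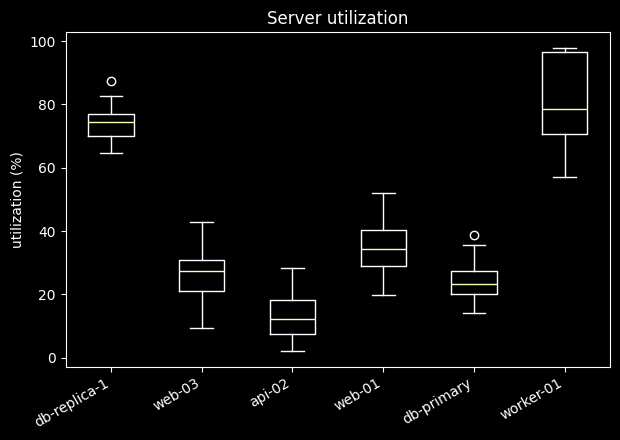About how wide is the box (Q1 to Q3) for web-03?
≈ 10

Q3 ≈ 30, Q1 ≈ 20; IQR ≈ 10.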